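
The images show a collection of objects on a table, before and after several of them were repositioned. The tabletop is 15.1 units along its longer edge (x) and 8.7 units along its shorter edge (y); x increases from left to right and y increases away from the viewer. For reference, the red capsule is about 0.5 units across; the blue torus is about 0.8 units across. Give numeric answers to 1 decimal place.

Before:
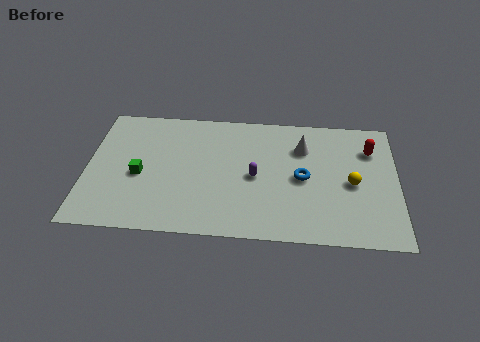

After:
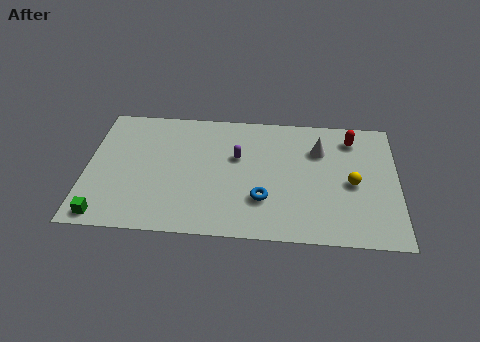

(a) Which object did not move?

the yellow sphere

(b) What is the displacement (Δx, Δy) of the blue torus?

(-1.9, -1.6)

The blue torus was at about (10.5, 4.2) and moved to about (8.6, 2.6).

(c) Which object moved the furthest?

the green cube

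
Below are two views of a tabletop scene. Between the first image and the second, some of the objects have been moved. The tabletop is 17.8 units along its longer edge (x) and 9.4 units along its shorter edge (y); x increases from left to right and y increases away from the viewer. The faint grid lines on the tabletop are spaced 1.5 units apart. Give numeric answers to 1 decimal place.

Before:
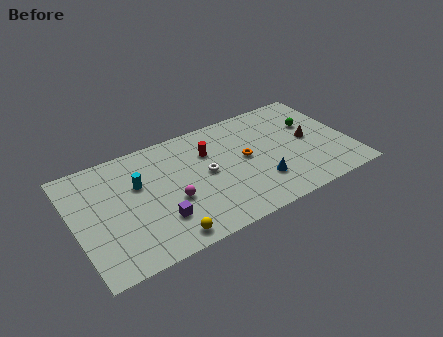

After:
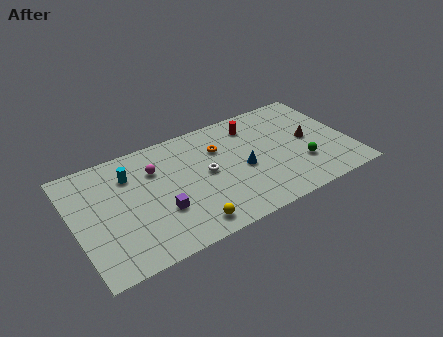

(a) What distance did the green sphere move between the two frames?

3.4

The green sphere moved from about (15.7, 6.1) to (14.5, 2.9), a distance of √(1.2² + 3.2²) ≈ 3.4.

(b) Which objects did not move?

the brown cone and the white torus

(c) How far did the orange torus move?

2.2

The orange torus moved from about (11.1, 5.0) to (9.6, 6.6), a distance of √(1.5² + 1.6²) ≈ 2.2.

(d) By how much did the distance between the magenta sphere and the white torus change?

+0.9

Before: roughly 2.7 units apart; after: 3.6. That's 0.9 units further apart.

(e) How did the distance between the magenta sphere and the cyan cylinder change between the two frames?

-1.4

They were about 3.0 units apart before and 1.6 after — 1.4 units closer together.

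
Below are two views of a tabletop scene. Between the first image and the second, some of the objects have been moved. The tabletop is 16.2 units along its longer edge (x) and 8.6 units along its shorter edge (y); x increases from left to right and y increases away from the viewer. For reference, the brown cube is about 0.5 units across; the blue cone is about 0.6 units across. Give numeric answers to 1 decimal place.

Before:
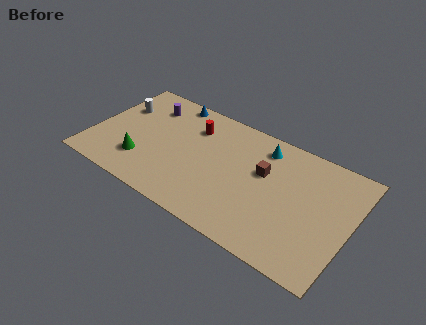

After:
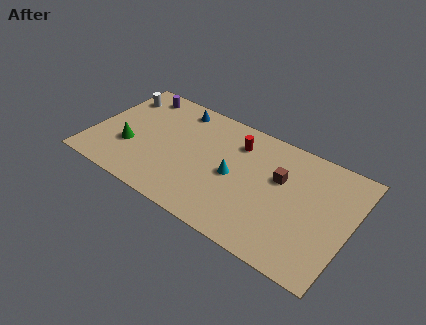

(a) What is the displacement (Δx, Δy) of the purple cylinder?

(-0.8, 0.7)

From the two frames, the purple cylinder sits at roughly (3.0, 6.7) before and (2.2, 7.4) after.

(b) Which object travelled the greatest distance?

the cyan cone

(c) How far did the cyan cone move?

3.3

The cyan cone moved from about (10.4, 7.1) to (9.0, 4.1), a distance of √(1.4² + 3.0²) ≈ 3.3.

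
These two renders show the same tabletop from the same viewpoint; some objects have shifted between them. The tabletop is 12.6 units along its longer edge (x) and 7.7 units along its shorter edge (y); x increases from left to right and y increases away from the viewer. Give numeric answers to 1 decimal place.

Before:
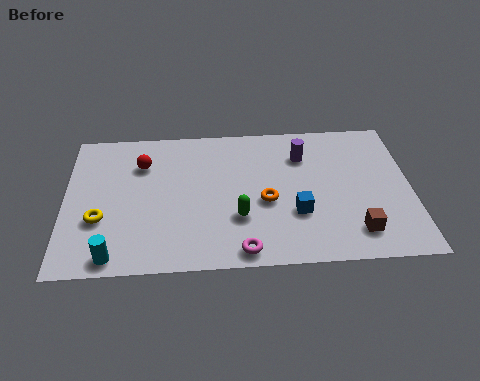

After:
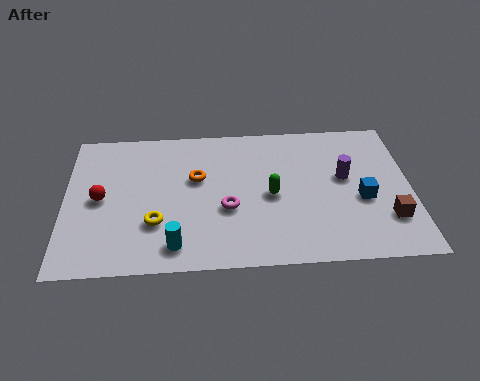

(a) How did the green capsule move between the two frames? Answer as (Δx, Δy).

(1.2, 1.1)

From the two frames, the green capsule sits at roughly (6.3, 2.5) before and (7.5, 3.6) after.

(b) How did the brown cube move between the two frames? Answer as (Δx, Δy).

(1.2, 0.6)

From the two frames, the brown cube sits at roughly (10.5, 1.5) before and (11.7, 2.1) after.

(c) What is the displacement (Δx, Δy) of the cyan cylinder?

(2.2, 0.4)

The cyan cylinder was at about (1.8, 0.8) and moved to about (4.0, 1.2).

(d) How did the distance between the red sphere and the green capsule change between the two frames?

+1.5

Before: roughly 4.7 units apart; after: 6.2. That's 1.5 units further apart.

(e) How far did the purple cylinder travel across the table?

2.0

The purple cylinder moved from about (8.7, 5.7) to (10.2, 4.4), a distance of √(1.5² + 1.3²) ≈ 2.0.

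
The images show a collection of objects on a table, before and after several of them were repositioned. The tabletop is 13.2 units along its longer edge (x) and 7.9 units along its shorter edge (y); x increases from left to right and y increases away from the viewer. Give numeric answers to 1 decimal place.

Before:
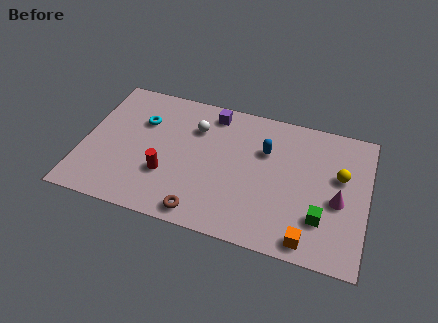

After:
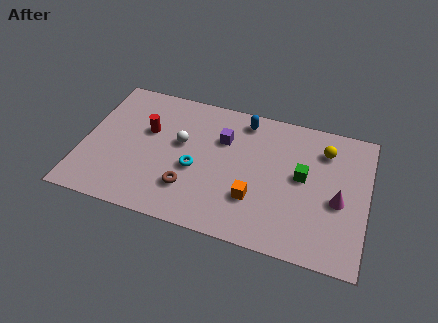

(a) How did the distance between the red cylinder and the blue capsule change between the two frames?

-0.4

They were about 5.2 units apart before and 4.8 after — 0.4 units closer together.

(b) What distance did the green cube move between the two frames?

2.3

From (11.2, 2.2) to (10.2, 4.3), the green cube covered √(1.0² + 2.1²) ≈ 2.3 units.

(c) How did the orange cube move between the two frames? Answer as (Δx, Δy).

(-2.6, 1.5)

From the two frames, the orange cube sits at roughly (10.7, 0.9) before and (8.1, 2.4) after.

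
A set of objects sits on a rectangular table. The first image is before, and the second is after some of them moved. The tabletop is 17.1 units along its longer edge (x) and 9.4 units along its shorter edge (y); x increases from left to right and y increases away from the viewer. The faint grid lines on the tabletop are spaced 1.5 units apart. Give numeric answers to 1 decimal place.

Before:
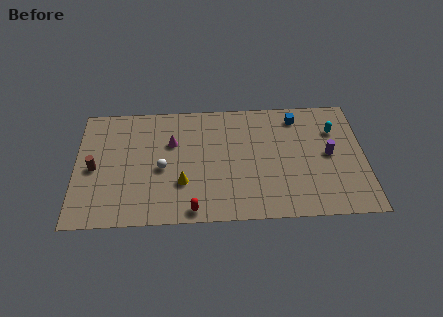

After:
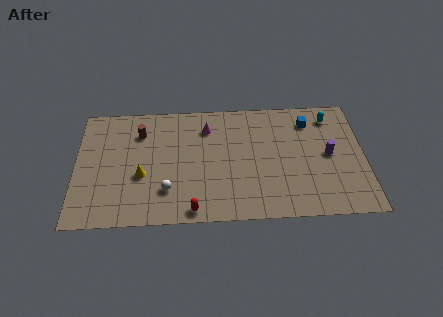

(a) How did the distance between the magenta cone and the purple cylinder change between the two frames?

-1.8

The distance was about 9.4 in the first image and 7.6 in the second, so they moved 1.8 units closer together.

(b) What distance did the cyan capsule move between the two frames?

1.1

The cyan capsule was near (15.4, 6.7) before and (15.2, 7.8) after, so it travelled √(0.2² + 1.1²) ≈ 1.1 units.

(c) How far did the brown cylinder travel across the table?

3.8

The brown cylinder was near (1.1, 4.4) before and (3.8, 7.1) after, so it travelled √(2.7² + 2.7²) ≈ 3.8 units.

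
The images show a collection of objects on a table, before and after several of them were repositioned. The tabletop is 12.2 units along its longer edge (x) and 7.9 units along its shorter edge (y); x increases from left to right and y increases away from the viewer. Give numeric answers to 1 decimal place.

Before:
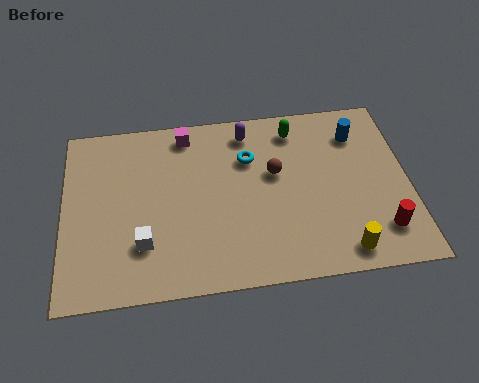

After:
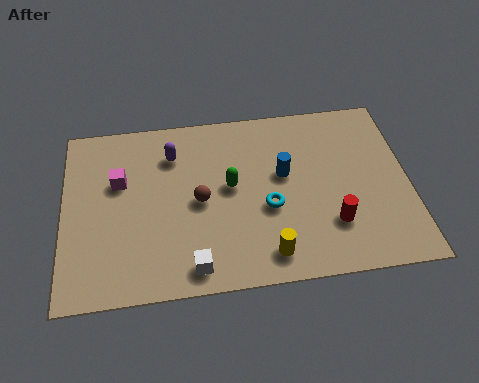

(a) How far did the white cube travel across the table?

2.1

From (2.8, 2.2) to (4.5, 1.0), the white cube covered √(1.7² + 1.2²) ≈ 2.1 units.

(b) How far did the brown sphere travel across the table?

2.8

The brown sphere was near (7.5, 4.7) before and (4.8, 3.8) after, so it travelled √(2.7² + 0.9²) ≈ 2.8 units.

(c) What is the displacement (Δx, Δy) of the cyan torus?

(0.6, -2.3)

The cyan torus was at about (6.6, 5.5) and moved to about (7.2, 3.2).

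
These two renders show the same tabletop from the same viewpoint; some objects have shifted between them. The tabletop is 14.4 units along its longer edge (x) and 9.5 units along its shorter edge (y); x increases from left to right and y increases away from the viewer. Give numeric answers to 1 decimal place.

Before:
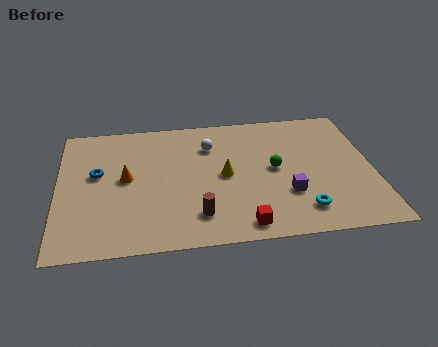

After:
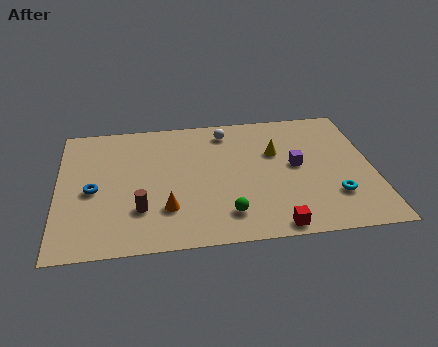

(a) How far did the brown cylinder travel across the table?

2.7

From (6.3, 2.0) to (3.7, 2.7), the brown cylinder covered √(2.6² + 0.7²) ≈ 2.7 units.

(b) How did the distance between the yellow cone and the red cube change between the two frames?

+1.6

Before: roughly 3.7 units apart; after: 5.3. That's 1.6 units further apart.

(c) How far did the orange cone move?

3.0

From (3.1, 5.0) to (4.9, 2.6), the orange cone covered √(1.8² + 2.4²) ≈ 3.0 units.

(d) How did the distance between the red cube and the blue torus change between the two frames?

+1.0

The distance was about 7.8 in the first image and 8.8 in the second, so they moved 1.0 units further apart.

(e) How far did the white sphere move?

1.3

The white sphere moved from about (7.0, 7.0) to (7.8, 8.0), a distance of √(0.8² + 1.0²) ≈ 1.3.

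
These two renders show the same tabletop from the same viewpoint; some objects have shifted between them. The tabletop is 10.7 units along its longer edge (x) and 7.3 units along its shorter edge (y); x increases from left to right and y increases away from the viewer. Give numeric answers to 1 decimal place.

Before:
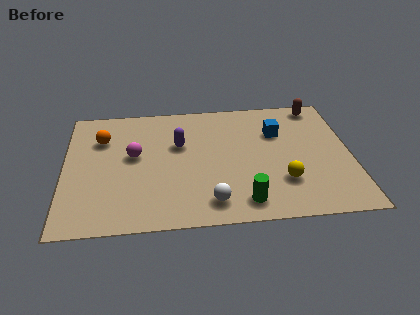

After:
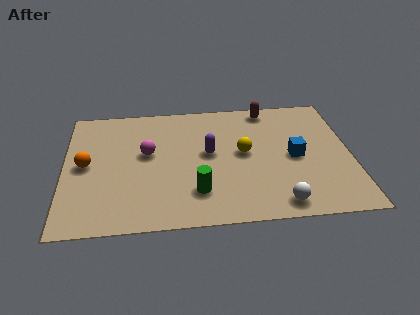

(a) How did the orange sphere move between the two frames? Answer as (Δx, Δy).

(-0.6, -1.5)

The orange sphere started near (1.4, 5.2) and ended near (0.8, 3.7).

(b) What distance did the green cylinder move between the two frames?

1.8

The green cylinder moved from about (6.6, 1.1) to (4.9, 1.8), a distance of √(1.7² + 0.7²) ≈ 1.8.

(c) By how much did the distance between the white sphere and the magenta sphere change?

+1.8

They were about 4.0 units apart before and 5.8 after — 1.8 units further apart.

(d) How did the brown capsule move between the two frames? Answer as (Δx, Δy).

(-1.9, 0.0)

The brown capsule was at about (9.6, 6.5) and moved to about (7.7, 6.5).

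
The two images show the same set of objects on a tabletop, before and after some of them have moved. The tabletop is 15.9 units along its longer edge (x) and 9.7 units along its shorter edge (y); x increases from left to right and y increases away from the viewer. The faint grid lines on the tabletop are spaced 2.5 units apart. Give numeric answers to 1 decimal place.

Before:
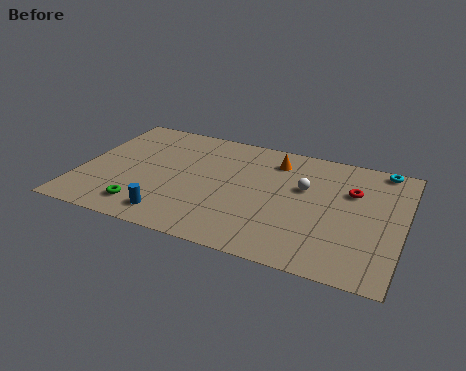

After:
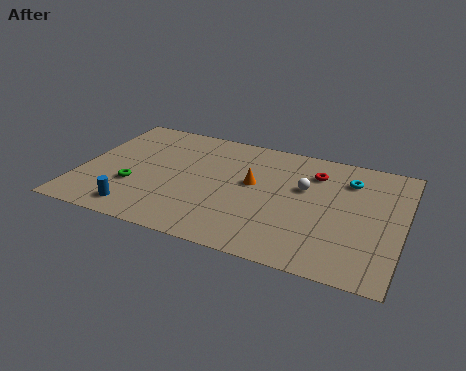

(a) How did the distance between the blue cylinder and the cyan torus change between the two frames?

-0.6

The distance was about 12.2 in the first image and 11.6 in the second, so they moved 0.6 units closer together.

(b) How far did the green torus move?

1.7

From (3.5, 1.7) to (2.8, 3.3), the green torus covered √(0.7² + 1.6²) ≈ 1.7 units.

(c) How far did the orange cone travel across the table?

2.5

From (9.4, 7.8) to (8.5, 5.5), the orange cone covered √(0.9² + 2.3²) ≈ 2.5 units.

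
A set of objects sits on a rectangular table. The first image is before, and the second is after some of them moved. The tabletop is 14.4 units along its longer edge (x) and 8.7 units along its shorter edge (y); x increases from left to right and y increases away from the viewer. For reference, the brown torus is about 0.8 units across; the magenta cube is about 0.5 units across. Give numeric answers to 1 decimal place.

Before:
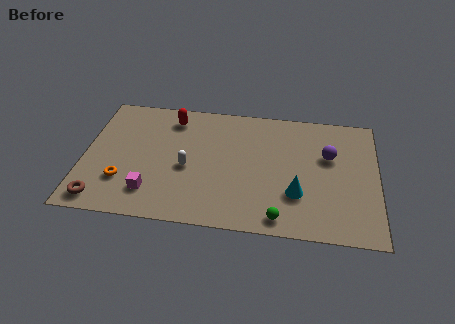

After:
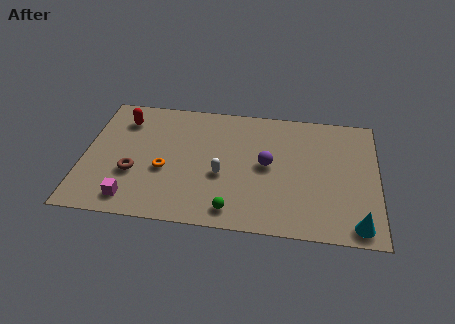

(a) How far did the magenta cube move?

1.1

The magenta cube was near (3.4, 1.9) before and (2.5, 1.3) after, so it travelled √(0.9² + 0.6²) ≈ 1.1 units.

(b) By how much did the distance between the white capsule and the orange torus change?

-0.6

They were about 3.4 units apart before and 2.8 after — 0.6 units closer together.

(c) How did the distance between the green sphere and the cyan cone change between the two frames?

+4.1

Before: roughly 1.9 units apart; after: 6.0. That's 4.1 units further apart.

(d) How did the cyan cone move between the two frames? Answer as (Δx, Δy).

(2.9, -1.7)

From the two frames, the cyan cone sits at roughly (10.5, 2.7) before and (13.4, 1.0) after.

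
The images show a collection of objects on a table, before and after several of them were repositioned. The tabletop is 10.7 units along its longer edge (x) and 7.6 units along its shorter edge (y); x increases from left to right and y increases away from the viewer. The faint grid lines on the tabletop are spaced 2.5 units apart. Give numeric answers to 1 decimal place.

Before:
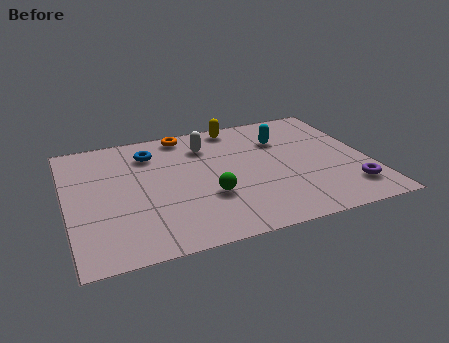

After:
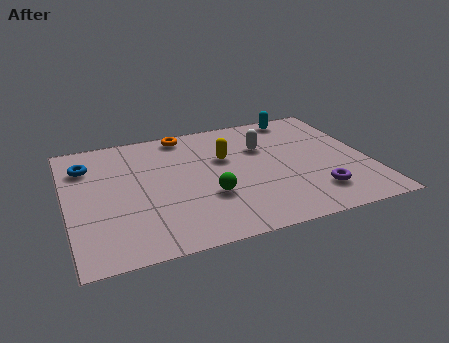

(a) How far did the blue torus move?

2.3

The blue torus moved from about (3.1, 5.9) to (0.8, 5.7), a distance of √(2.3² + 0.2²) ≈ 2.3.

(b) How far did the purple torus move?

1.2

From (9.8, 1.6) to (8.6, 1.7), the purple torus covered √(1.2² + 0.1²) ≈ 1.2 units.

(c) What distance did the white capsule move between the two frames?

2.1

From (5.1, 5.8) to (7.1, 5.1), the white capsule covered √(2.0² + 0.7²) ≈ 2.1 units.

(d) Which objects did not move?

the orange torus and the green sphere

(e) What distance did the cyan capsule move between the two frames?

1.6

The cyan capsule moved from about (7.8, 5.4) to (8.6, 6.8), a distance of √(0.8² + 1.4²) ≈ 1.6.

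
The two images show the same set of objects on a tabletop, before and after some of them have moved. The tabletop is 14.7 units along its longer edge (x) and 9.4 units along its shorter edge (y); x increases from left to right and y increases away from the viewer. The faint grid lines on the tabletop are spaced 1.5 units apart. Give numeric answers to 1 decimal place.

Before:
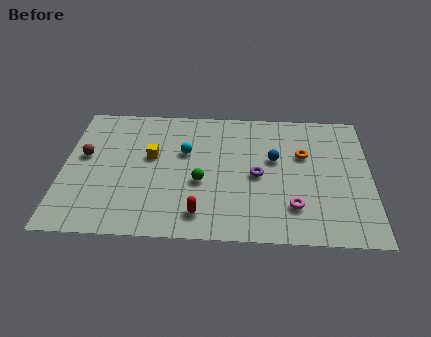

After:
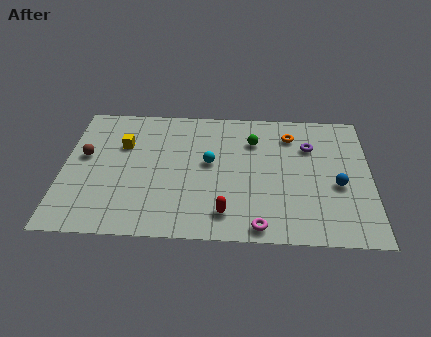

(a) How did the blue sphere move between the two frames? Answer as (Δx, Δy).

(3.0, -1.7)

The blue sphere started near (10.1, 5.6) and ended near (13.1, 3.9).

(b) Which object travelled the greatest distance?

the green sphere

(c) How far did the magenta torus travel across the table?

2.1

The magenta torus was near (11.0, 2.3) before and (9.4, 0.9) after, so it travelled √(1.6² + 1.4²) ≈ 2.1 units.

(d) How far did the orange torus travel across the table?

1.5

The orange torus moved from about (11.5, 6.0) to (10.9, 7.4), a distance of √(0.6² + 1.4²) ≈ 1.5.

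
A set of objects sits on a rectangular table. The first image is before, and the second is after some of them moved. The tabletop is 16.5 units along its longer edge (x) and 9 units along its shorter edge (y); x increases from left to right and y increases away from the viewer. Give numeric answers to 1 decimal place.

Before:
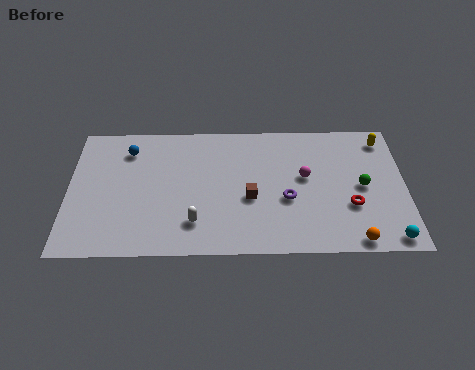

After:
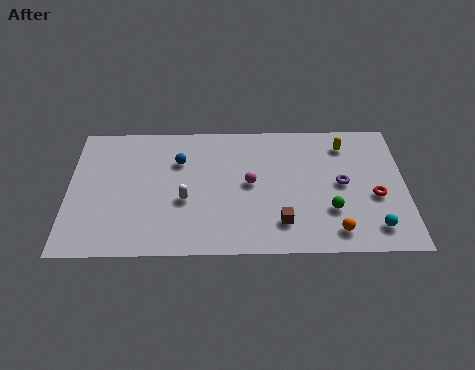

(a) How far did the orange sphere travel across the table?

1.1

The orange sphere was near (13.9, 0.8) before and (13.0, 1.4) after, so it travelled √(0.9² + 0.6²) ≈ 1.1 units.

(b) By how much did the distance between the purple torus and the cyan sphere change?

-2.2

They were about 5.6 units apart before and 3.4 after — 2.2 units closer together.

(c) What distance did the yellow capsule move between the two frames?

1.9

The yellow capsule moved from about (15.5, 7.6) to (13.6, 7.3), a distance of √(1.9² + 0.3²) ≈ 1.9.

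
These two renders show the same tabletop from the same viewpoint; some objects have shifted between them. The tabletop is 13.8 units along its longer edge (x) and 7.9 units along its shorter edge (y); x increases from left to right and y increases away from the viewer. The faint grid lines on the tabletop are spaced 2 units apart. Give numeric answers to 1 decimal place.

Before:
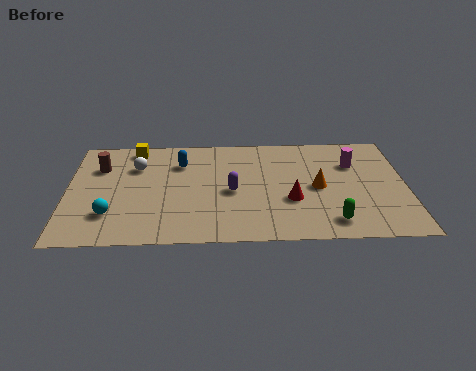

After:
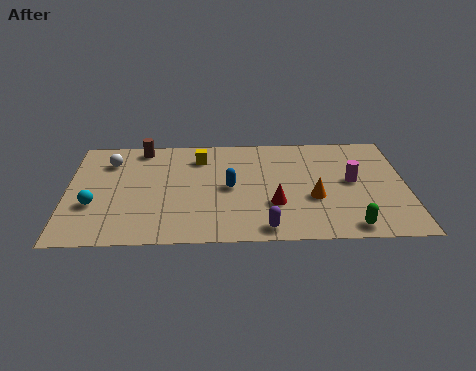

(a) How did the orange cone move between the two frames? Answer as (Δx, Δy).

(-0.2, -0.8)

The orange cone started near (10.2, 3.8) and ended near (10.0, 3.0).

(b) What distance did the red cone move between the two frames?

0.8

The red cone moved from about (9.1, 2.9) to (8.4, 2.6), a distance of √(0.7² + 0.3²) ≈ 0.8.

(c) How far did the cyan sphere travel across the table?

1.0

The cyan sphere moved from about (1.8, 2.1) to (1.1, 2.8), a distance of √(0.7² + 0.7²) ≈ 1.0.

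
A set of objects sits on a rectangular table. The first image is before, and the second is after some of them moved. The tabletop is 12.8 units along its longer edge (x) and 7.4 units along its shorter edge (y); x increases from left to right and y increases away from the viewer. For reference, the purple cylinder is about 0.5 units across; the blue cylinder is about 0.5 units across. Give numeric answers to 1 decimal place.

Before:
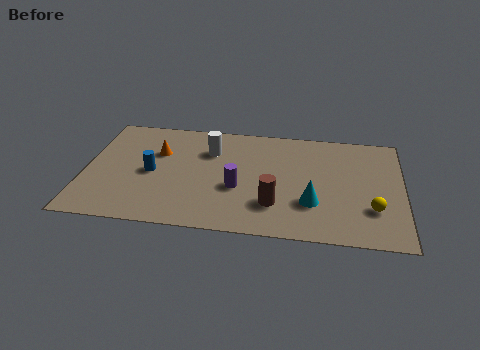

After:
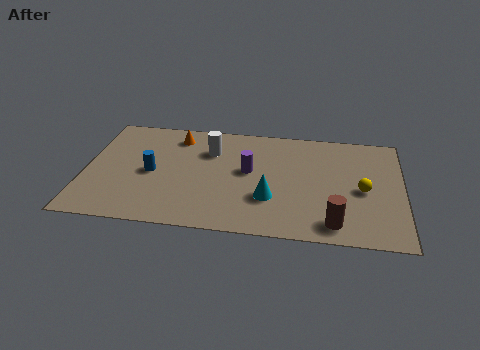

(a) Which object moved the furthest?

the brown cylinder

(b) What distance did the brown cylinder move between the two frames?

2.6

The brown cylinder moved from about (7.7, 2.0) to (10.1, 1.1), a distance of √(2.4² + 0.9²) ≈ 2.6.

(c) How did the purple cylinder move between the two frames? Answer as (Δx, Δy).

(0.4, 1.2)

The purple cylinder started near (6.2, 2.9) and ended near (6.6, 4.1).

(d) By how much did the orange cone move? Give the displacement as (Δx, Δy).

(0.7, 1.2)

From the two frames, the orange cone sits at roughly (2.9, 4.9) before and (3.6, 6.1) after.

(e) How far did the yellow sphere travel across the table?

1.3

The yellow sphere was near (11.6, 2.2) before and (11.2, 3.4) after, so it travelled √(0.4² + 1.2²) ≈ 1.3 units.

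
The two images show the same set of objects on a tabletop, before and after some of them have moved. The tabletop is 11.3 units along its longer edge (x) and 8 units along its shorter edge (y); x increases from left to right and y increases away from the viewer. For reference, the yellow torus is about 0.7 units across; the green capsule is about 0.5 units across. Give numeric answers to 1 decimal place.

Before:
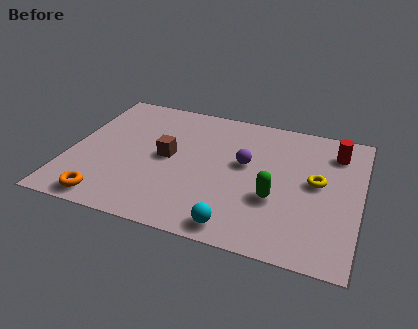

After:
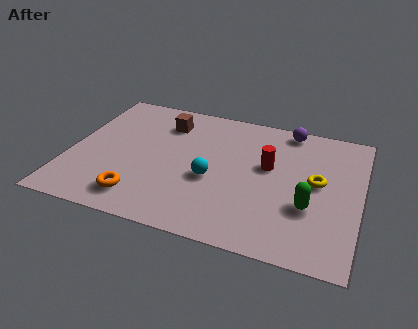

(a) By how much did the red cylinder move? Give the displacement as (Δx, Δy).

(-2.5, -1.6)

The red cylinder started near (10.2, 6.3) and ended near (7.7, 4.7).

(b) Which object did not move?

the yellow torus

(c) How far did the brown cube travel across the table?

2.1

The brown cube was near (3.8, 4.1) before and (3.5, 6.2) after, so it travelled √(0.3² + 2.1²) ≈ 2.1 units.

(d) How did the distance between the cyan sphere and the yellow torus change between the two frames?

-0.3

Before: roughly 4.4 units apart; after: 4.1. That's 0.3 units closer together.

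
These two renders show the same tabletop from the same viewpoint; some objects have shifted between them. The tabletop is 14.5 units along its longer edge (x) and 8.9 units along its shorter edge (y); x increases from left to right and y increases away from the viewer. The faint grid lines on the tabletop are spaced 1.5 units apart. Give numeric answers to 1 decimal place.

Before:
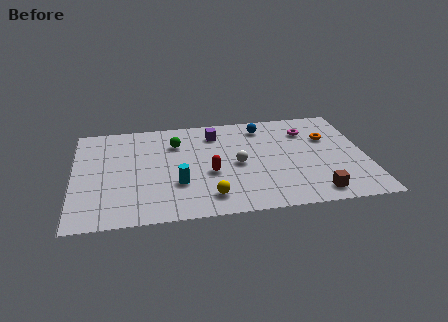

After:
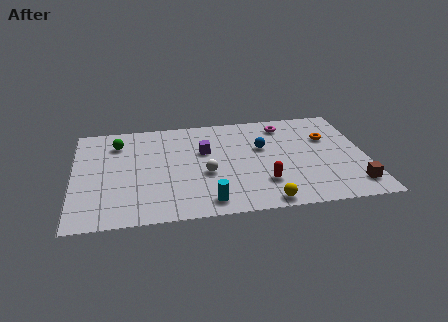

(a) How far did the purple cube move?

1.6

From (7.1, 7.1) to (6.5, 5.6), the purple cube covered √(0.6² + 1.5²) ≈ 1.6 units.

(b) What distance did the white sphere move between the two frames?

1.7

The white sphere moved from about (8.1, 4.2) to (6.5, 3.6), a distance of √(1.6² + 0.6²) ≈ 1.7.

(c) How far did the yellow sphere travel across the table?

2.8

From (6.6, 1.6) to (9.3, 0.8), the yellow sphere covered √(2.7² + 0.8²) ≈ 2.8 units.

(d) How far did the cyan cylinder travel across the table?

2.2

From (5.1, 2.9) to (6.5, 1.2), the cyan cylinder covered √(1.4² + 1.7²) ≈ 2.2 units.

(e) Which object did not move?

the orange torus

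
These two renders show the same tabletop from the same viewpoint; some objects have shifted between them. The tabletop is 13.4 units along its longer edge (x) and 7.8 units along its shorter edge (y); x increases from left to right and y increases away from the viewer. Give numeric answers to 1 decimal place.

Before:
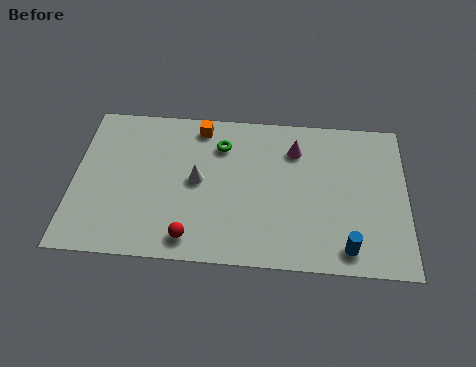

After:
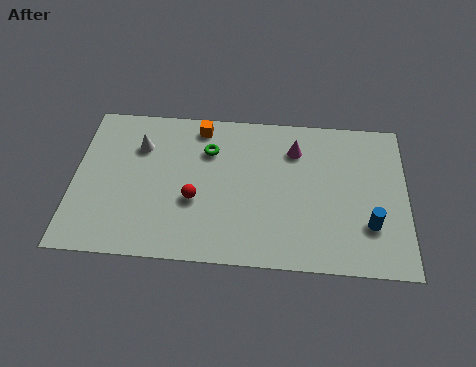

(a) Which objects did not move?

the magenta cone and the orange cube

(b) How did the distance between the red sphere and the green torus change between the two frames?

-2.3

The distance was about 4.9 in the first image and 2.6 in the second, so they moved 2.3 units closer together.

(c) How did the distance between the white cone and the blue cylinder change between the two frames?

+3.2

Before: roughly 6.7 units apart; after: 9.9. That's 3.2 units further apart.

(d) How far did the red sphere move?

1.9

From (4.8, 1.1) to (4.9, 3.0), the red sphere covered √(0.1² + 1.9²) ≈ 1.9 units.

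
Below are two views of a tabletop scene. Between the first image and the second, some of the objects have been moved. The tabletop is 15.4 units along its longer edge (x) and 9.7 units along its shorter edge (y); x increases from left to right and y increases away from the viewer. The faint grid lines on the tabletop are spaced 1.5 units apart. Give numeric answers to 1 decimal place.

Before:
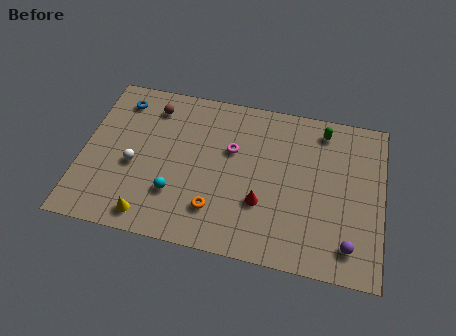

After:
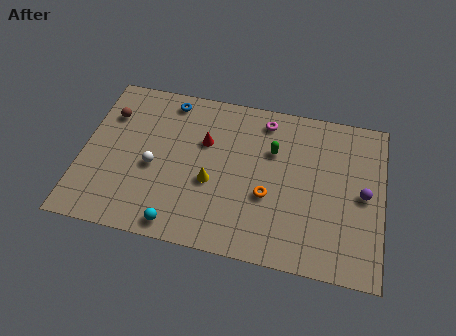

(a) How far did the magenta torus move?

2.7

The magenta torus moved from about (7.6, 6.1) to (9.2, 8.3), a distance of √(1.6² + 2.2²) ≈ 2.7.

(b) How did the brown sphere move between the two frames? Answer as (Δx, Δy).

(-2.2, -0.9)

From the two frames, the brown sphere sits at roughly (3.4, 7.9) before and (1.2, 7.0) after.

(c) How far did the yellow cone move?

4.0

From (3.7, 1.2) to (6.7, 3.9), the yellow cone covered √(3.0² + 2.7²) ≈ 4.0 units.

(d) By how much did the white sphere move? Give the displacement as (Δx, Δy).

(1.0, 0.1)

From the two frames, the white sphere sits at roughly (2.7, 4.1) before and (3.7, 4.2) after.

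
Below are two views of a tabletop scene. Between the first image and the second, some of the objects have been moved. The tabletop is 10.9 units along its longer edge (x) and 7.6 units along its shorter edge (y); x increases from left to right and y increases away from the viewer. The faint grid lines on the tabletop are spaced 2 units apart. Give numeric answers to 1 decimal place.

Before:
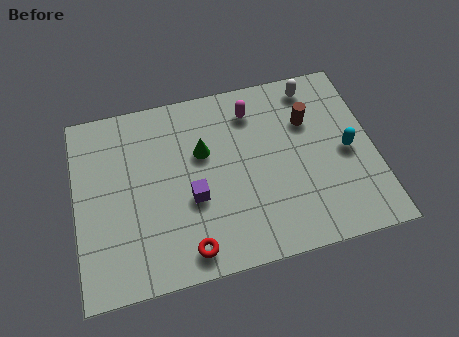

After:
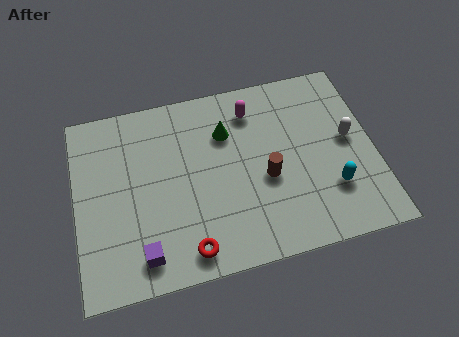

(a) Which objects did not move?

the magenta capsule and the red torus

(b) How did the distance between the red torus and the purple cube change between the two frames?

-0.4

The distance was about 2.0 in the first image and 1.6 in the second, so they moved 0.4 units closer together.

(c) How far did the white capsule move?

2.7

The white capsule was near (8.9, 6.6) before and (10.0, 4.1) after, so it travelled √(1.1² + 2.5²) ≈ 2.7 units.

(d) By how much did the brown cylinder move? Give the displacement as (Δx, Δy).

(-1.7, -2.0)

From the two frames, the brown cylinder sits at roughly (8.6, 5.2) before and (6.9, 3.2) after.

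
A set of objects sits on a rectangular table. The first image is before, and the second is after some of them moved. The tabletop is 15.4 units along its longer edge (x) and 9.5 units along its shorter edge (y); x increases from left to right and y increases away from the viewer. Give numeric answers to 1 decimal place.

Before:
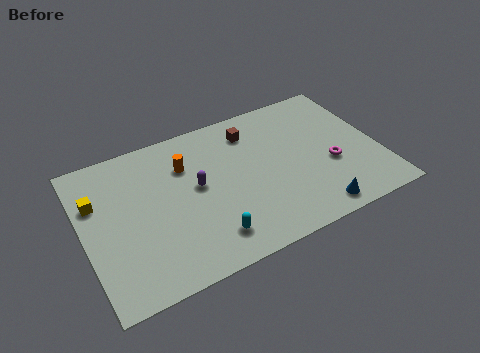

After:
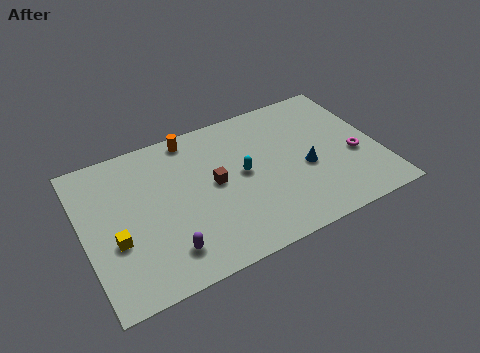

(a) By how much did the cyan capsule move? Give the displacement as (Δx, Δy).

(2.2, 3.2)

From the two frames, the cyan capsule sits at roughly (6.1, 1.8) before and (8.3, 5.0) after.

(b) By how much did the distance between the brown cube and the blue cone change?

-2.1

Before: roughly 6.9 units apart; after: 4.8. That's 2.1 units closer together.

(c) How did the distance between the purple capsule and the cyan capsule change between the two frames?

+2.0

They were about 3.4 units apart before and 5.4 after — 2.0 units further apart.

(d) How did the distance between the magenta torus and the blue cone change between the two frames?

-0.3

The distance was about 2.9 in the first image and 2.6 in the second, so they moved 0.3 units closer together.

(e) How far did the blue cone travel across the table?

2.9

The blue cone was near (11.5, 1.1) before and (11.5, 4.0) after, so it travelled √(0.0² + 2.9²) ≈ 2.9 units.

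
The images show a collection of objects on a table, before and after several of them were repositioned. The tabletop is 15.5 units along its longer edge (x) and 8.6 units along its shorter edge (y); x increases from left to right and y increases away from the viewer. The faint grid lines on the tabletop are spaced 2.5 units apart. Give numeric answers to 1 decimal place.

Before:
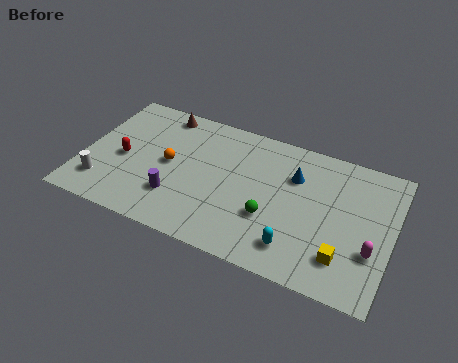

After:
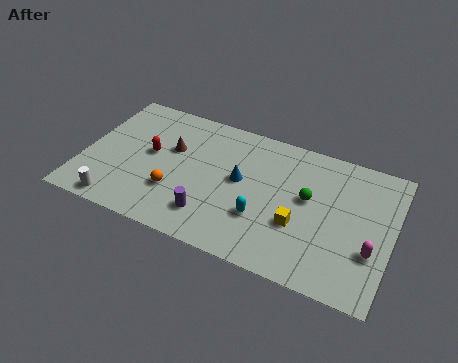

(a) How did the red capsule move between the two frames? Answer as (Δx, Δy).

(1.3, 0.8)

From the two frames, the red capsule sits at roughly (2.0, 3.9) before and (3.3, 4.7) after.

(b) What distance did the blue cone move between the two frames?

2.9

The blue cone was near (10.5, 6.0) before and (7.9, 4.7) after, so it travelled √(2.6² + 1.3²) ≈ 2.9 units.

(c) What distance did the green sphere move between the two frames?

2.5

The green sphere moved from about (9.6, 3.0) to (11.3, 4.9), a distance of √(1.7² + 1.9²) ≈ 2.5.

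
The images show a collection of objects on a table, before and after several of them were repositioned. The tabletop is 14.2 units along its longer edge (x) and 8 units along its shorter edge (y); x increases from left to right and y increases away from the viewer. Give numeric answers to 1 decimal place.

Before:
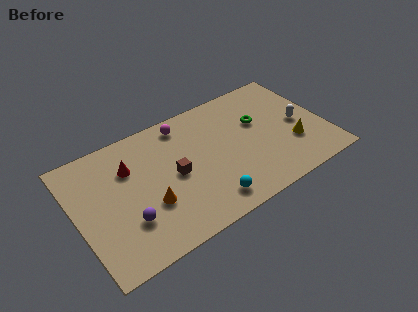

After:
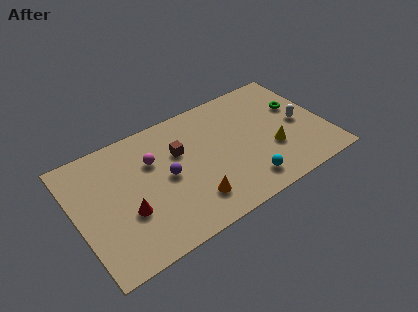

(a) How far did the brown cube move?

1.4

The brown cube was near (5.5, 3.9) before and (6.0, 5.2) after, so it travelled √(0.5² + 1.3²) ≈ 1.4 units.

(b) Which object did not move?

the white capsule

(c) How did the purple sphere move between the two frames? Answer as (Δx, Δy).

(2.5, 1.6)

The purple sphere started near (2.6, 2.4) and ended near (5.1, 4.0).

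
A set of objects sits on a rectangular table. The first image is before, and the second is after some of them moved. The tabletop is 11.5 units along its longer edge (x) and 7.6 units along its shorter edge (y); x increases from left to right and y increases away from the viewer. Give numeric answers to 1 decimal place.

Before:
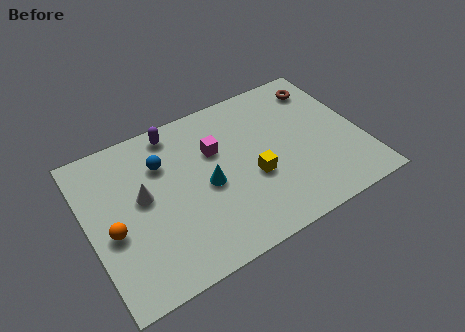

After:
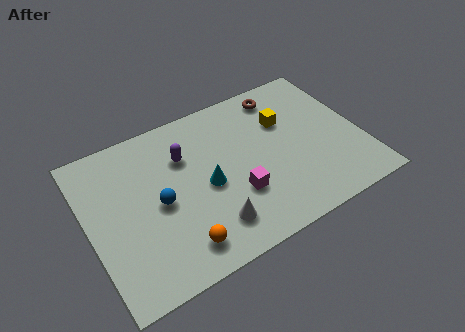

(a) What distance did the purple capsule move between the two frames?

1.4

From (4.0, 6.7) to (4.2, 5.3), the purple capsule covered √(0.2² + 1.4²) ≈ 1.4 units.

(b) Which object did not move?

the cyan cone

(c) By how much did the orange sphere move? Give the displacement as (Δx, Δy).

(2.5, -1.9)

From the two frames, the orange sphere sits at roughly (0.9, 3.2) before and (3.4, 1.3) after.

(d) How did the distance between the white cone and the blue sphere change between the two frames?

+1.2

The distance was about 1.6 in the first image and 2.8 in the second, so they moved 1.2 units further apart.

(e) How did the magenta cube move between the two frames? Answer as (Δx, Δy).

(0.5, -2.5)

From the two frames, the magenta cube sits at roughly (5.5, 5.0) before and (6.0, 2.5) after.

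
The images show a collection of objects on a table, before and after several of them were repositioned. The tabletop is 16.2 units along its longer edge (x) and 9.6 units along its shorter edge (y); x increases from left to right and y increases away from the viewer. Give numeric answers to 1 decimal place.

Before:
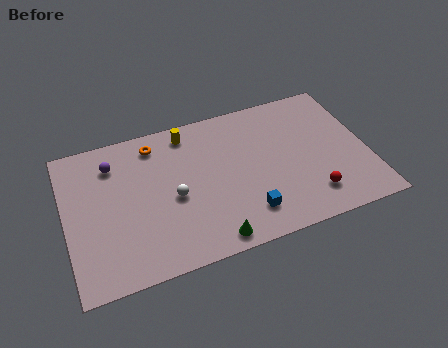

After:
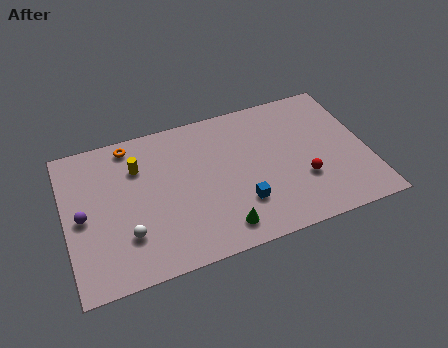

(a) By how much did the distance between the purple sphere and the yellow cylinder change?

-0.3

They were about 4.2 units apart before and 3.9 after — 0.3 units closer together.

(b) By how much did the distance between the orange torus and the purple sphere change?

+2.4

Before: roughly 2.4 units apart; after: 4.8. That's 2.4 units further apart.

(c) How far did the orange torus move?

1.4

From (5.0, 8.1) to (3.7, 8.5), the orange torus covered √(1.3² + 0.4²) ≈ 1.4 units.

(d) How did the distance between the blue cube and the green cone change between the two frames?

-0.5

The distance was about 2.2 in the first image and 1.7 in the second, so they moved 0.5 units closer together.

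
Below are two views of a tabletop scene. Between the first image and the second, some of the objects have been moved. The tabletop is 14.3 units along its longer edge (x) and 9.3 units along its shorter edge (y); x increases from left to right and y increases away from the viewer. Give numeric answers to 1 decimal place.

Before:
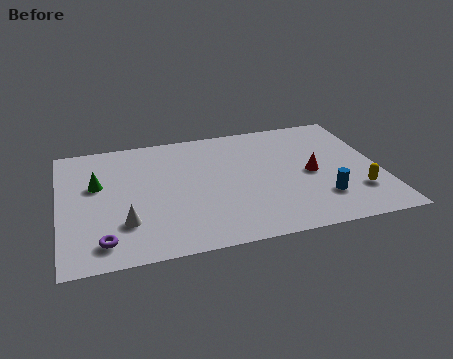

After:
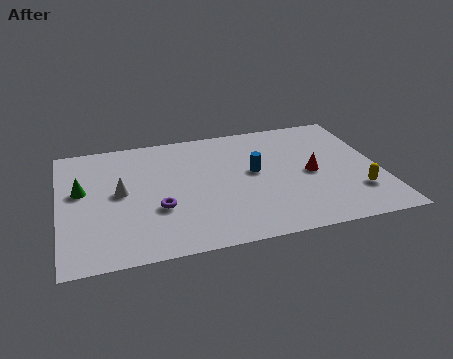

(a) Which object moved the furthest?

the blue cylinder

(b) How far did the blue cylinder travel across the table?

3.9

The blue cylinder was near (11.5, 2.4) before and (8.7, 5.1) after, so it travelled √(2.8² + 2.7²) ≈ 3.9 units.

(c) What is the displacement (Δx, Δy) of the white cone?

(-0.1, 2.3)

The white cone started near (2.8, 2.6) and ended near (2.7, 4.9).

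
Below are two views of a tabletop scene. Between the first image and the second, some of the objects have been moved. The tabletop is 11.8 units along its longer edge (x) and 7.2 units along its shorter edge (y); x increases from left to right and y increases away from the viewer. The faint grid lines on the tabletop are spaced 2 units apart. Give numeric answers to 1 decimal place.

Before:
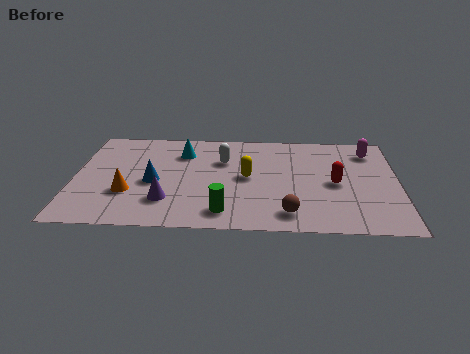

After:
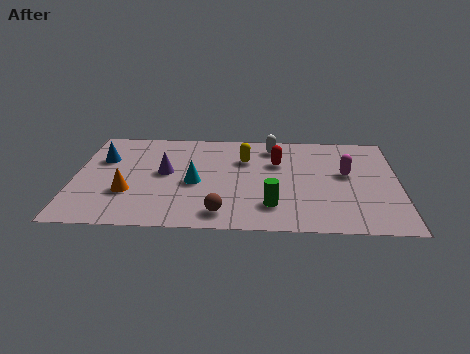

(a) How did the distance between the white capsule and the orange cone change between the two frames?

+2.1

They were about 4.2 units apart before and 6.3 after — 2.1 units further apart.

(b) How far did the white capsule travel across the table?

2.1

The white capsule moved from about (5.4, 4.9) to (7.2, 6.0), a distance of √(1.8² + 1.1²) ≈ 2.1.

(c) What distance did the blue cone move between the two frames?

2.5

The blue cone was near (2.9, 3.2) before and (1.0, 4.8) after, so it travelled √(1.9² + 1.6²) ≈ 2.5 units.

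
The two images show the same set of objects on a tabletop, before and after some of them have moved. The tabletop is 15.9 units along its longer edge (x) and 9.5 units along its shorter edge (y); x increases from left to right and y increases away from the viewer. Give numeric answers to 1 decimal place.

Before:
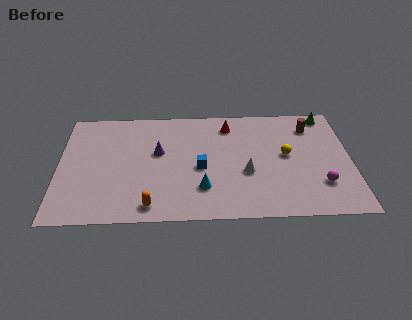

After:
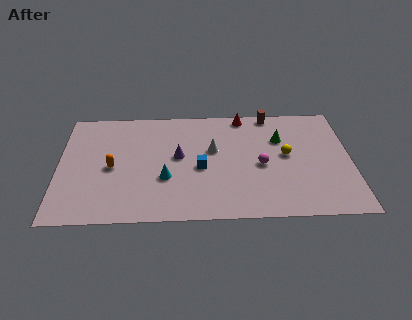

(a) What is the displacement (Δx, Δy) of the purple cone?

(1.1, -0.4)

The purple cone was at about (5.4, 5.6) and moved to about (6.5, 5.2).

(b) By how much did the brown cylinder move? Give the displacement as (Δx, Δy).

(-2.2, 1.2)

From the two frames, the brown cylinder sits at roughly (13.8, 7.5) before and (11.6, 8.7) after.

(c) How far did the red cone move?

1.1

The red cone moved from about (9.3, 7.8) to (10.1, 8.6), a distance of √(0.8² + 0.8²) ≈ 1.1.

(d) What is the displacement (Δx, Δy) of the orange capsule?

(-2.1, 3.2)

From the two frames, the orange capsule sits at roughly (5.0, 1.2) before and (2.9, 4.4) after.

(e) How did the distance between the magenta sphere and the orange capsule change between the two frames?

-1.2

Before: roughly 9.3 units apart; after: 8.1. That's 1.2 units closer together.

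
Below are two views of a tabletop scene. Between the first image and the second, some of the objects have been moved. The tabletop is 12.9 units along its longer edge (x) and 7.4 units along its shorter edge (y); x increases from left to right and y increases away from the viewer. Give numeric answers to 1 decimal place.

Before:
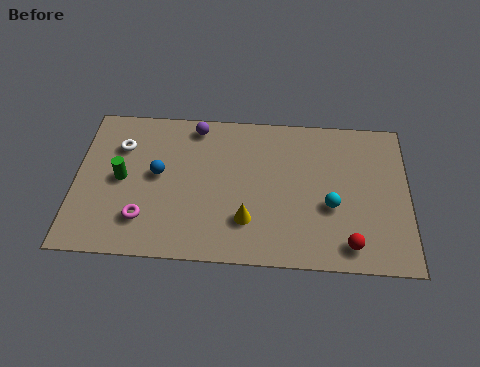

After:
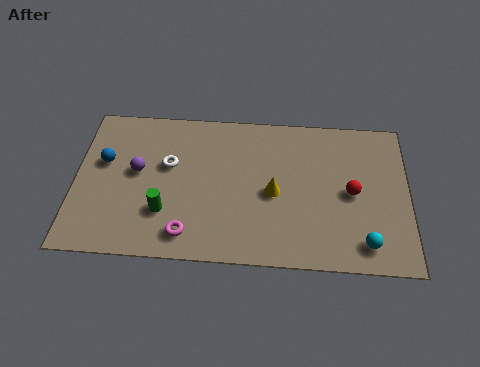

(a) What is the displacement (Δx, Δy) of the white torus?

(1.9, -0.8)

The white torus started near (1.7, 5.3) and ended near (3.6, 4.5).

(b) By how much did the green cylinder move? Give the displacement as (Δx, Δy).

(1.7, -1.5)

The green cylinder was at about (1.8, 3.7) and moved to about (3.5, 2.2).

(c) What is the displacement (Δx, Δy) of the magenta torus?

(1.7, -0.6)

From the two frames, the magenta torus sits at roughly (2.7, 1.8) before and (4.4, 1.2) after.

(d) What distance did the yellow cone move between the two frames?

1.7

From (6.7, 2.0) to (7.7, 3.4), the yellow cone covered √(1.0² + 1.4²) ≈ 1.7 units.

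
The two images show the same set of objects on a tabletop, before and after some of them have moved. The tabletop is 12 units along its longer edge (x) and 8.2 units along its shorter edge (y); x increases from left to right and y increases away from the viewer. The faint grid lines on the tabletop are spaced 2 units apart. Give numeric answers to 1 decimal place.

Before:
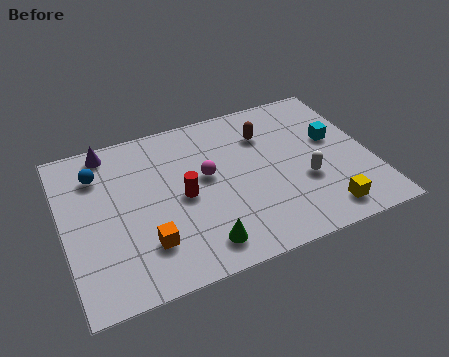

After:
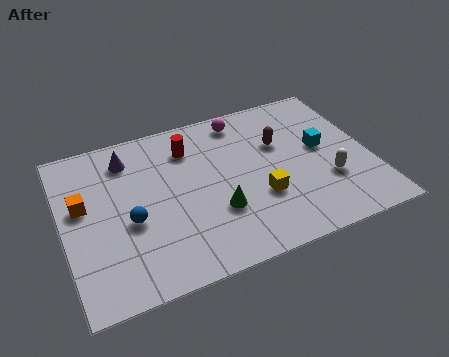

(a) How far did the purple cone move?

1.0

The purple cone moved from about (2.0, 7.3) to (2.7, 6.6), a distance of √(0.7² + 0.7²) ≈ 1.0.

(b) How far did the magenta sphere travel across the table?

3.0

The magenta sphere was near (5.6, 4.6) before and (7.3, 7.1) after, so it travelled √(1.7² + 2.5²) ≈ 3.0 units.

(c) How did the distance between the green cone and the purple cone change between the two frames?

-1.7

Before: roughly 6.7 units apart; after: 5.0. That's 1.7 units closer together.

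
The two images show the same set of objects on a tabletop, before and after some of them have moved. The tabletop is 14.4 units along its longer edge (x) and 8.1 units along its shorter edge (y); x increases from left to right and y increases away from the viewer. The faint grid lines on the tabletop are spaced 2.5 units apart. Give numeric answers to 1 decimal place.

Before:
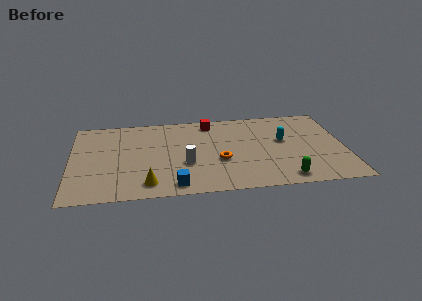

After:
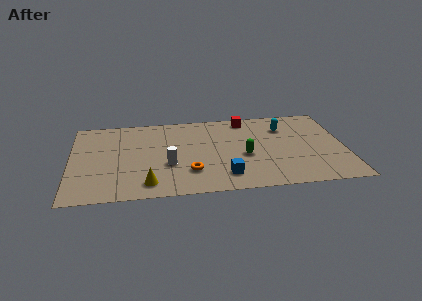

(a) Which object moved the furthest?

the green capsule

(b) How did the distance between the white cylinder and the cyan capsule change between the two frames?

+1.4

They were about 5.5 units apart before and 6.9 after — 1.4 units further apart.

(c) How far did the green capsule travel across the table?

3.1

The green capsule was near (11.1, 1.0) before and (9.1, 3.4) after, so it travelled √(2.0² + 2.4²) ≈ 3.1 units.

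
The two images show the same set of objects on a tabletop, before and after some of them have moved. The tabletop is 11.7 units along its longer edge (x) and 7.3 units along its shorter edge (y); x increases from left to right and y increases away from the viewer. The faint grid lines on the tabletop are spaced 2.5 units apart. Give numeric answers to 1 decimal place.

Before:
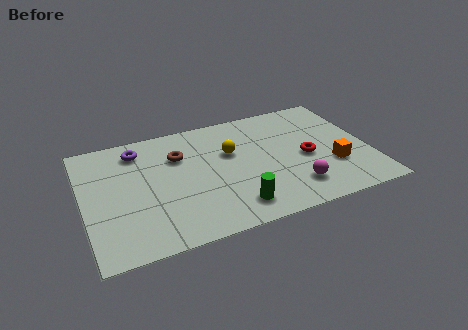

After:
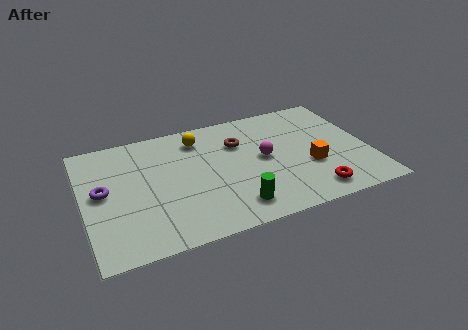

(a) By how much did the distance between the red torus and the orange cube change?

+0.3

The distance was about 1.3 in the first image and 1.6 in the second, so they moved 0.3 units further apart.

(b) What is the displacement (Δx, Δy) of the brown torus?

(2.5, 0.0)

From the two frames, the brown torus sits at roughly (4.0, 5.1) before and (6.5, 5.1) after.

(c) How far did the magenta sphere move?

2.4

From (8.4, 1.6) to (7.4, 3.8), the magenta sphere covered √(1.0² + 2.2²) ≈ 2.4 units.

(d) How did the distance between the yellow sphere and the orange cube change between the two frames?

+0.8

They were about 4.6 units apart before and 5.4 after — 0.8 units further apart.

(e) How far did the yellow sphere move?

1.8

The yellow sphere was near (6.1, 4.6) before and (4.9, 5.9) after, so it travelled √(1.2² + 1.3²) ≈ 1.8 units.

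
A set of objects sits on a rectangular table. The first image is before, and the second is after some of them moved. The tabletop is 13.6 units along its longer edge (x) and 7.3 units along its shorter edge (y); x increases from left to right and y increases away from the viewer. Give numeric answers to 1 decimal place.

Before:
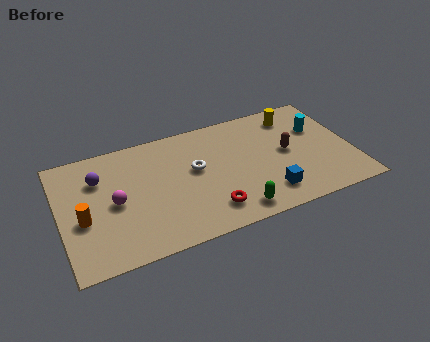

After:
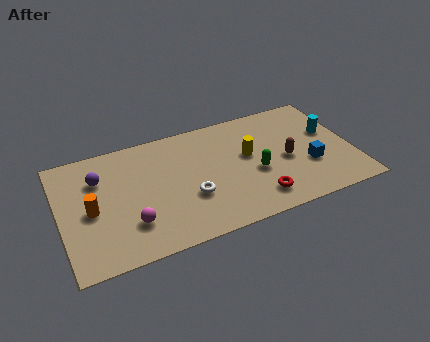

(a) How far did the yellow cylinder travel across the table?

3.0

From (11.2, 6.0) to (8.8, 4.2), the yellow cylinder covered √(2.4² + 1.8²) ≈ 3.0 units.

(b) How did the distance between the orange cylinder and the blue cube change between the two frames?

+1.6

The distance was about 8.5 in the first image and 10.1 in the second, so they moved 1.6 units further apart.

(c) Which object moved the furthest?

the yellow cylinder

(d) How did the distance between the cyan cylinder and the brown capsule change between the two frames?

+0.6

Before: roughly 1.9 units apart; after: 2.5. That's 0.6 units further apart.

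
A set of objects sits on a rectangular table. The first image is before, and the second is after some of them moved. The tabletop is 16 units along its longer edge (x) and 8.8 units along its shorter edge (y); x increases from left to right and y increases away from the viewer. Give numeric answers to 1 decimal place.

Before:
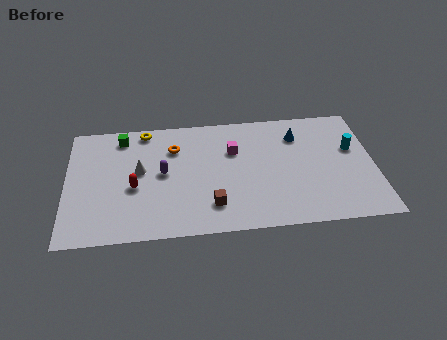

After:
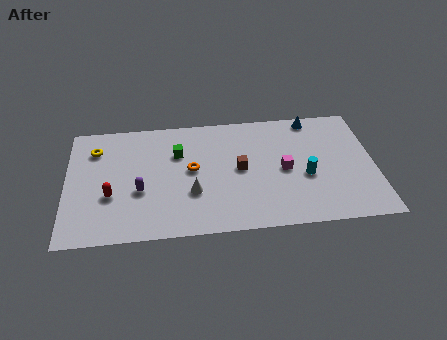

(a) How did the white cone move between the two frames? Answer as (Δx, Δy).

(2.7, -1.9)

The white cone started near (3.8, 4.9) and ended near (6.5, 3.0).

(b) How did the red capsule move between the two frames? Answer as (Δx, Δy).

(-1.2, -0.5)

The red capsule was at about (3.5, 3.7) and moved to about (2.3, 3.2).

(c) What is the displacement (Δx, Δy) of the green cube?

(2.9, -1.5)

The green cube started near (2.9, 7.5) and ended near (5.8, 6.0).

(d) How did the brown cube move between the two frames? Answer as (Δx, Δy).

(1.5, 2.5)

From the two frames, the brown cube sits at roughly (7.5, 2.0) before and (9.0, 4.5) after.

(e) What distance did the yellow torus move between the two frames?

2.9

The yellow torus was near (4.1, 7.9) before and (1.5, 6.7) after, so it travelled √(2.6² + 1.2²) ≈ 2.9 units.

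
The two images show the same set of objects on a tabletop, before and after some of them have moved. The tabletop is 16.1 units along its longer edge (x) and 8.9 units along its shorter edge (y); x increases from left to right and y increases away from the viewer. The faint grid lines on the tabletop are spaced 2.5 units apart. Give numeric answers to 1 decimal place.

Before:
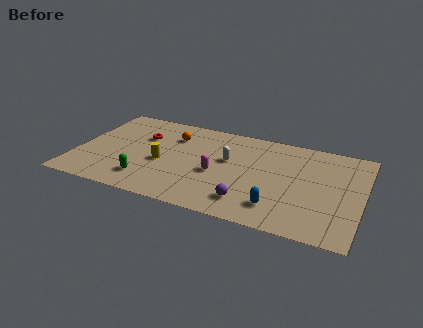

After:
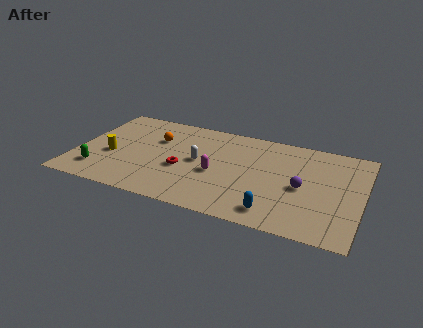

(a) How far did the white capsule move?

1.7

From (8.5, 5.3) to (6.9, 4.6), the white capsule covered √(1.6² + 0.7²) ≈ 1.7 units.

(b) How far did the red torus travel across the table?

3.5

The red torus was near (3.5, 6.0) before and (6.1, 3.6) after, so it travelled √(2.6² + 2.4²) ≈ 3.5 units.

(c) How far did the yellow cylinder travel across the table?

2.9

The yellow cylinder moved from about (4.9, 3.8) to (2.0, 3.6), a distance of √(2.9² + 0.2²) ≈ 2.9.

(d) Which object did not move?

the magenta capsule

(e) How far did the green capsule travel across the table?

2.7

The green capsule was near (4.2, 1.9) before and (1.5, 1.9) after, so it travelled √(2.7² + 0.0²) ≈ 2.7 units.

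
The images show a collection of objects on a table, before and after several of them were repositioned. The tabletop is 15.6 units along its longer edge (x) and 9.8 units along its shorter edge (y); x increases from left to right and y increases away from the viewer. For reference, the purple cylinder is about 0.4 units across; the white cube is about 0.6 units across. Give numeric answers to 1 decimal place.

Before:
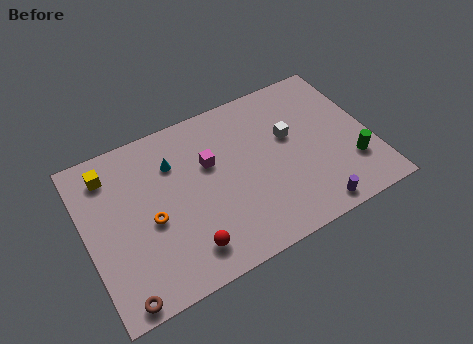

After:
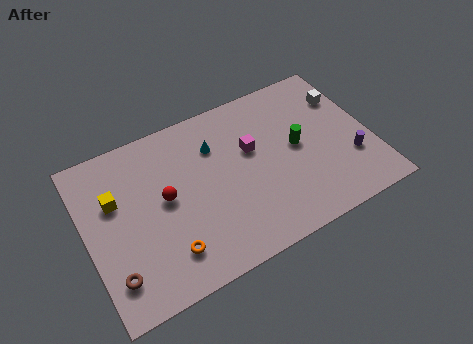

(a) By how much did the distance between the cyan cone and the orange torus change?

+2.8

Before: roughly 3.2 units apart; after: 6.0. That's 2.8 units further apart.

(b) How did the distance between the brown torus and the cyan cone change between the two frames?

+0.7

The distance was about 7.3 in the first image and 8.0 in the second, so they moved 0.7 units further apart.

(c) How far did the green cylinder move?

3.5

The green cylinder was near (14.3, 2.8) before and (11.6, 5.1) after, so it travelled √(2.7² + 2.3²) ≈ 3.5 units.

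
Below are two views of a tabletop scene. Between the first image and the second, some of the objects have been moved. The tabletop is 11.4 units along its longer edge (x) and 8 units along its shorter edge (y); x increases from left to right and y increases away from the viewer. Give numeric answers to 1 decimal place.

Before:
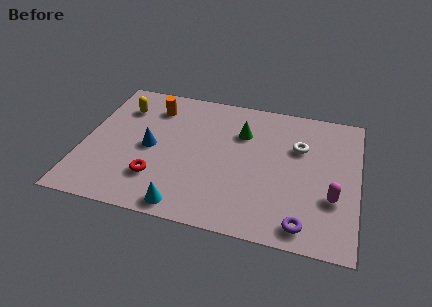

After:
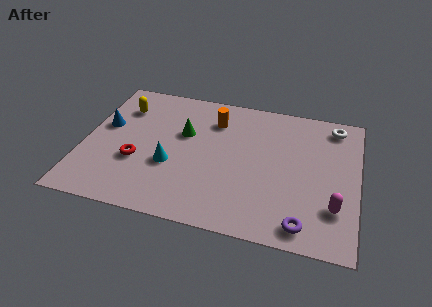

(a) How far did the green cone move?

2.5

From (6.5, 5.6) to (4.1, 5.0), the green cone covered √(2.4² + 0.6²) ≈ 2.5 units.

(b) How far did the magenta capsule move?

0.5

From (10.4, 2.7) to (10.5, 2.2), the magenta capsule covered √(0.1² + 0.5²) ≈ 0.5 units.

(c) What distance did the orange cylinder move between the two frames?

2.6

The orange cylinder moved from about (2.7, 6.3) to (5.3, 6.1), a distance of √(2.6² + 0.2²) ≈ 2.6.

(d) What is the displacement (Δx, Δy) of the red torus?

(-0.9, 0.8)

The red torus was at about (3.2, 2.1) and moved to about (2.3, 2.9).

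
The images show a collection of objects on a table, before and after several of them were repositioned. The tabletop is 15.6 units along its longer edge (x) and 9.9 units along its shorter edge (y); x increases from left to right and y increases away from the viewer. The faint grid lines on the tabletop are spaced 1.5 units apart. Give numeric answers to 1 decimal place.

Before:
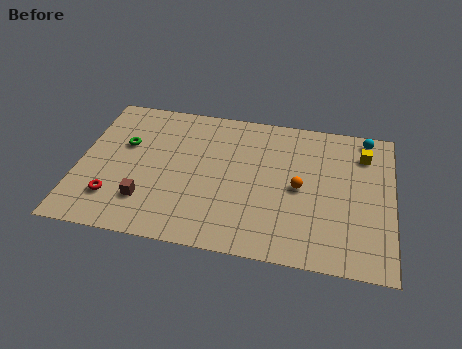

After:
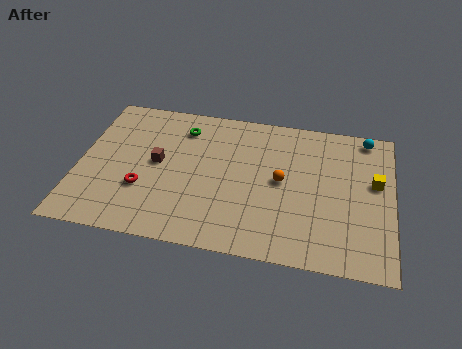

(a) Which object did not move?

the cyan sphere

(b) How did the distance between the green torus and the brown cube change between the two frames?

-1.0

They were about 3.9 units apart before and 2.9 after — 1.0 units closer together.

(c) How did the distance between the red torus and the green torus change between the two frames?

+1.1

Before: roughly 3.8 units apart; after: 4.9. That's 1.1 units further apart.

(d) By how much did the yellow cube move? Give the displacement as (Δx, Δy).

(0.6, -1.9)

From the two frames, the yellow cube sits at roughly (14.1, 7.7) before and (14.7, 5.8) after.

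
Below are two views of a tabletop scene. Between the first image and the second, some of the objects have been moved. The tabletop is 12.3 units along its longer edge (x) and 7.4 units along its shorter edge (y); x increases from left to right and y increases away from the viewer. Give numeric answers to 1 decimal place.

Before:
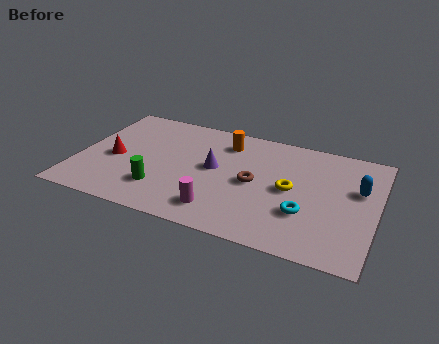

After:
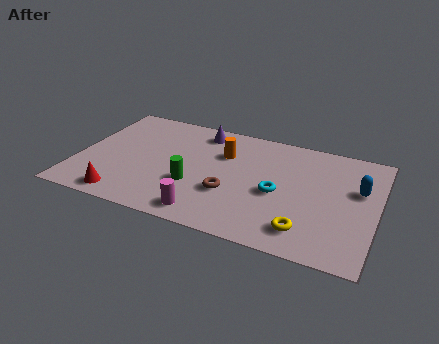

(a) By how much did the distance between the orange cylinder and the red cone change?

+0.5

The distance was about 5.1 in the first image and 5.6 in the second, so they moved 0.5 units further apart.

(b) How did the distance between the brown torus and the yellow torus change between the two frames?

+1.9

Before: roughly 1.5 units apart; after: 3.4. That's 1.9 units further apart.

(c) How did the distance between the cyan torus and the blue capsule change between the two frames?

+0.5

They were about 3.0 units apart before and 3.5 after — 0.5 units further apart.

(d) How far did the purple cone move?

2.4

The purple cone moved from about (5.6, 4.0) to (4.8, 6.3), a distance of √(0.8² + 2.3²) ≈ 2.4.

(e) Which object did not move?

the blue capsule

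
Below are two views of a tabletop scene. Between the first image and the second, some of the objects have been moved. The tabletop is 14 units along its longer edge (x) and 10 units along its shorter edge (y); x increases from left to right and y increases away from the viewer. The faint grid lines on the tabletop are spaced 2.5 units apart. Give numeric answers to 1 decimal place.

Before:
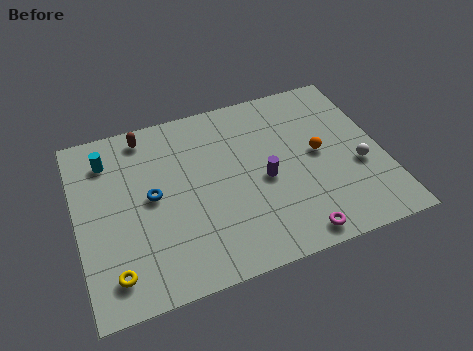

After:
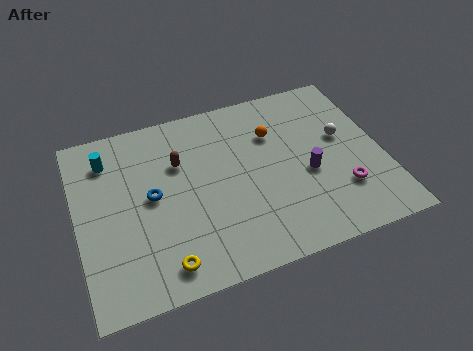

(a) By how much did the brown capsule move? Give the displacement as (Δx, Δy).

(1.4, -2.1)

The brown capsule started near (3.4, 8.8) and ended near (4.8, 6.7).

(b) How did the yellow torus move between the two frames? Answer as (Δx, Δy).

(2.2, -0.3)

The yellow torus was at about (1.4, 1.7) and moved to about (3.6, 1.4).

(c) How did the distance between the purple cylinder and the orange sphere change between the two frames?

+0.4

They were about 2.7 units apart before and 3.1 after — 0.4 units further apart.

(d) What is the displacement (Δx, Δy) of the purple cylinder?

(2.0, -0.3)

The purple cylinder was at about (8.5, 4.5) and moved to about (10.5, 4.2).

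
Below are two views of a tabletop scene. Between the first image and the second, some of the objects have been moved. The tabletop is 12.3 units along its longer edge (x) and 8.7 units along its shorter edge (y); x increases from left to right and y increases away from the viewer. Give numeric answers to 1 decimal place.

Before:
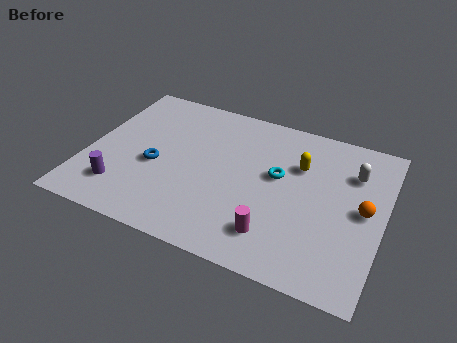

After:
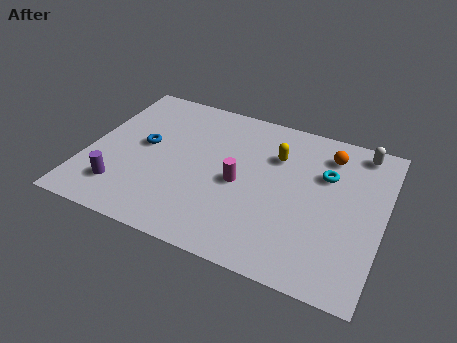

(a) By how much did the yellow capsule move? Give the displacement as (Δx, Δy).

(-1.0, 0.2)

The yellow capsule started near (8.7, 5.9) and ended near (7.7, 6.1).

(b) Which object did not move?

the purple cylinder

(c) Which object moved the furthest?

the orange sphere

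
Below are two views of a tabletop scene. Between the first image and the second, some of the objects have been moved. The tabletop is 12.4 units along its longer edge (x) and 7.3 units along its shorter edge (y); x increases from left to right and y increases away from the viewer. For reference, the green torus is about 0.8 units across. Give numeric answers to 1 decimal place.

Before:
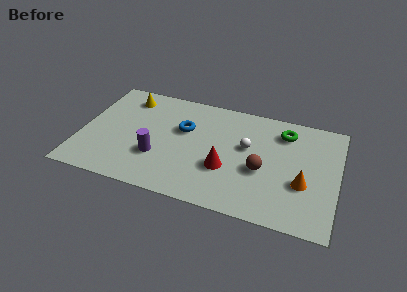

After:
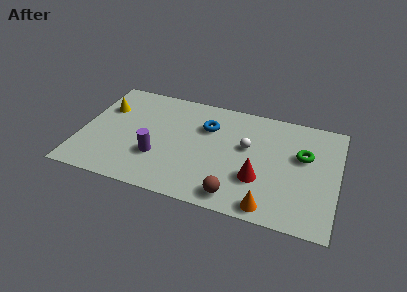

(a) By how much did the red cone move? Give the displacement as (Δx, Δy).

(1.6, -0.2)

The red cone started near (7.1, 2.6) and ended near (8.7, 2.4).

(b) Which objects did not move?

the white sphere and the purple cylinder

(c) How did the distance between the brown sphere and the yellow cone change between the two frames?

+0.4

The distance was about 7.4 in the first image and 7.8 in the second, so they moved 0.4 units further apart.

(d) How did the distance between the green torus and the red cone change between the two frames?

-1.2

They were about 4.1 units apart before and 2.9 after — 1.2 units closer together.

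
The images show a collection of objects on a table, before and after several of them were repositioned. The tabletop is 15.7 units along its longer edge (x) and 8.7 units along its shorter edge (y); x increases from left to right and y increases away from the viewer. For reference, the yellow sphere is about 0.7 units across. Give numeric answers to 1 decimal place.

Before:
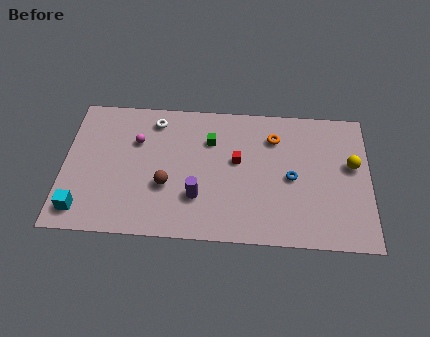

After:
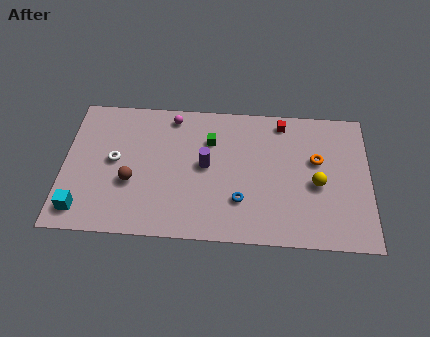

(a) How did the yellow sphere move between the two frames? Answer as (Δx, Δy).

(-1.8, -1.3)

The yellow sphere was at about (14.8, 5.1) and moved to about (13.0, 3.8).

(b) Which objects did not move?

the green cube and the cyan cube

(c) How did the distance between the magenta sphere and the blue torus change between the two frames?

-2.0

Before: roughly 8.2 units apart; after: 6.2. That's 2.0 units closer together.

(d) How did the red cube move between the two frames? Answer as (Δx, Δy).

(2.3, 2.6)

The red cube was at about (8.9, 5.0) and moved to about (11.2, 7.6).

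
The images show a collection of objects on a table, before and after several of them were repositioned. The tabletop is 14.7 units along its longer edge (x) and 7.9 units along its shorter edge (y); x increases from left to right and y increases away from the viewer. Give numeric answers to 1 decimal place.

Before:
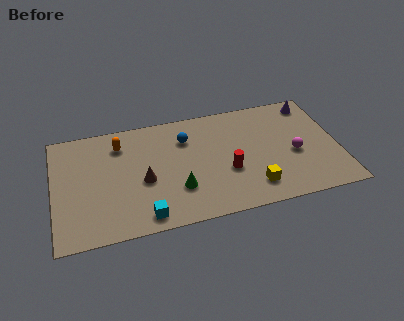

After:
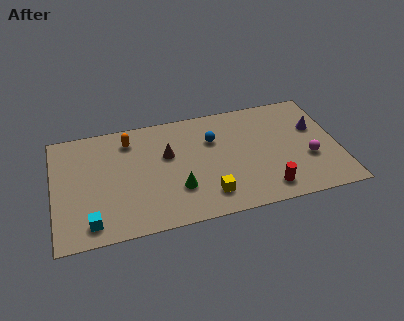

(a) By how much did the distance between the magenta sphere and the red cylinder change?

-0.7

They were about 3.5 units apart before and 2.8 after — 0.7 units closer together.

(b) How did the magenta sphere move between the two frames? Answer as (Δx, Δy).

(0.7, -0.5)

The magenta sphere was at about (12.4, 3.4) and moved to about (13.1, 2.9).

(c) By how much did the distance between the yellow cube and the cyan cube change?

+0.4

Before: roughly 5.6 units apart; after: 6.0. That's 0.4 units further apart.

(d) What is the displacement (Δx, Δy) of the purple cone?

(0.0, -1.8)

The purple cone started near (13.6, 6.8) and ended near (13.6, 5.0).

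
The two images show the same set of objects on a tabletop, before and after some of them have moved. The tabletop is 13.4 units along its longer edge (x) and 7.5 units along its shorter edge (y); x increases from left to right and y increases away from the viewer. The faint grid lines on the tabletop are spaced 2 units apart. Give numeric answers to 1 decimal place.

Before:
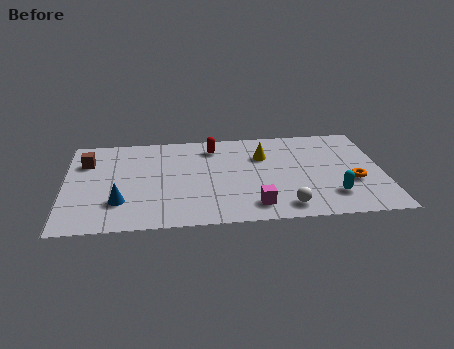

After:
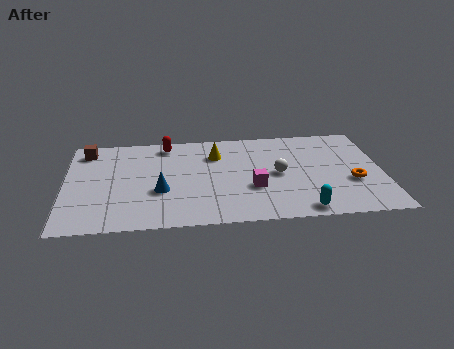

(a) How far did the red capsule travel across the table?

2.0

The red capsule was near (6.3, 6.1) before and (4.3, 6.5) after, so it travelled √(2.0² + 0.4²) ≈ 2.0 units.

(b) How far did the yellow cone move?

2.0

The yellow cone was near (8.4, 5.2) before and (6.4, 5.5) after, so it travelled √(2.0² + 0.3²) ≈ 2.0 units.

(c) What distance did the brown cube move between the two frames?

0.9

The brown cube moved from about (0.9, 5.4) to (0.9, 6.3), a distance of √(0.0² + 0.9²) ≈ 0.9.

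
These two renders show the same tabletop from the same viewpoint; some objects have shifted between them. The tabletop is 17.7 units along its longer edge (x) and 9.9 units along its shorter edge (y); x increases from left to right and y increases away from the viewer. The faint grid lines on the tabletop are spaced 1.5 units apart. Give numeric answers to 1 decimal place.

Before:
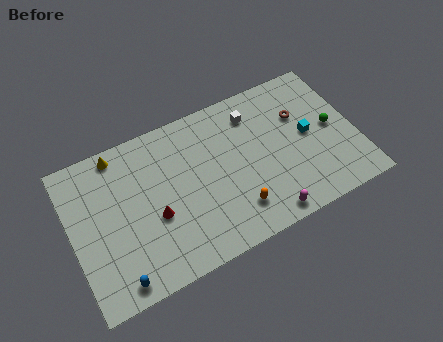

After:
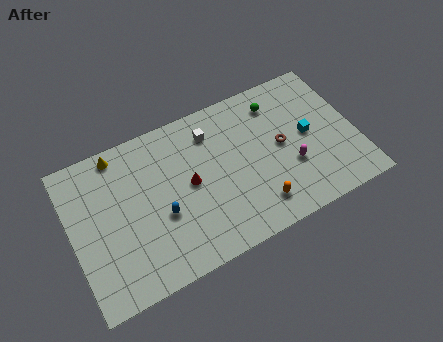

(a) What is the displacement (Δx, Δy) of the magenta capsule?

(2.0, 2.5)

The magenta capsule was at about (11.5, 1.0) and moved to about (13.5, 3.5).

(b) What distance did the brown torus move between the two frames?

2.1

The brown torus moved from about (14.5, 6.6) to (13.1, 5.1), a distance of √(1.4² + 1.5²) ≈ 2.1.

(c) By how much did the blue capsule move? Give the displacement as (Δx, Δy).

(3.1, 2.8)

The blue capsule was at about (2.3, 1.1) and moved to about (5.4, 3.9).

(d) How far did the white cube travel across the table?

2.7

The white cube was near (11.7, 7.9) before and (9.0, 7.8) after, so it travelled √(2.7² + 0.1²) ≈ 2.7 units.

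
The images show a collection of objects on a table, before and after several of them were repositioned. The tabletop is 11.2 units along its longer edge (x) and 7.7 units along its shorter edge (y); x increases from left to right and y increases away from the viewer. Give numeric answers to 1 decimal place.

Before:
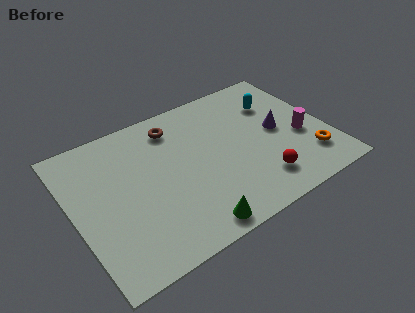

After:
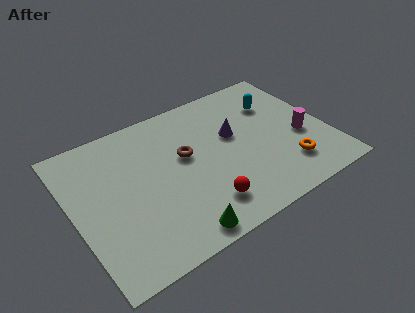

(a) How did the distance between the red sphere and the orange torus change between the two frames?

+1.5

They were about 2.3 units apart before and 3.8 after — 1.5 units further apart.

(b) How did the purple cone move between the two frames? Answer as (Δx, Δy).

(-1.9, 0.7)

From the two frames, the purple cone sits at roughly (9.1, 3.9) before and (7.2, 4.6) after.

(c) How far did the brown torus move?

1.8

From (4.8, 6.3) to (5.0, 4.5), the brown torus covered √(0.2² + 1.8²) ≈ 1.8 units.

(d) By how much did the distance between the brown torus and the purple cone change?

-2.7

The distance was about 4.9 in the first image and 2.2 in the second, so they moved 2.7 units closer together.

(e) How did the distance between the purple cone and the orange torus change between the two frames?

+1.1

They were about 2.3 units apart before and 3.4 after — 1.1 units further apart.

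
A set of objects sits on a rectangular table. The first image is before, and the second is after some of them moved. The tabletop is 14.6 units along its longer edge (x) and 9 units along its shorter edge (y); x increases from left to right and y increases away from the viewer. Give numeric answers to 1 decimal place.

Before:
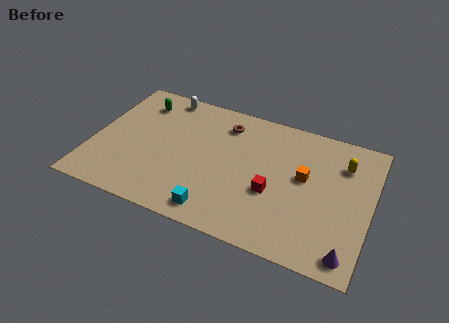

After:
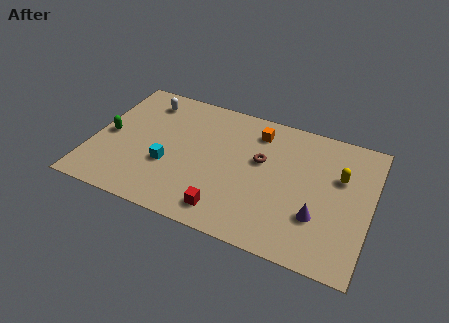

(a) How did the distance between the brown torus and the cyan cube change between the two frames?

-0.9

They were about 6.0 units apart before and 5.1 after — 0.9 units closer together.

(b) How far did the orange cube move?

3.5

The orange cube moved from about (11.1, 5.1) to (8.4, 7.3), a distance of √(2.7² + 2.2²) ≈ 3.5.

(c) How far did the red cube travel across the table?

3.0

The red cube was near (9.6, 3.5) before and (7.4, 1.4) after, so it travelled √(2.2² + 2.1²) ≈ 3.0 units.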